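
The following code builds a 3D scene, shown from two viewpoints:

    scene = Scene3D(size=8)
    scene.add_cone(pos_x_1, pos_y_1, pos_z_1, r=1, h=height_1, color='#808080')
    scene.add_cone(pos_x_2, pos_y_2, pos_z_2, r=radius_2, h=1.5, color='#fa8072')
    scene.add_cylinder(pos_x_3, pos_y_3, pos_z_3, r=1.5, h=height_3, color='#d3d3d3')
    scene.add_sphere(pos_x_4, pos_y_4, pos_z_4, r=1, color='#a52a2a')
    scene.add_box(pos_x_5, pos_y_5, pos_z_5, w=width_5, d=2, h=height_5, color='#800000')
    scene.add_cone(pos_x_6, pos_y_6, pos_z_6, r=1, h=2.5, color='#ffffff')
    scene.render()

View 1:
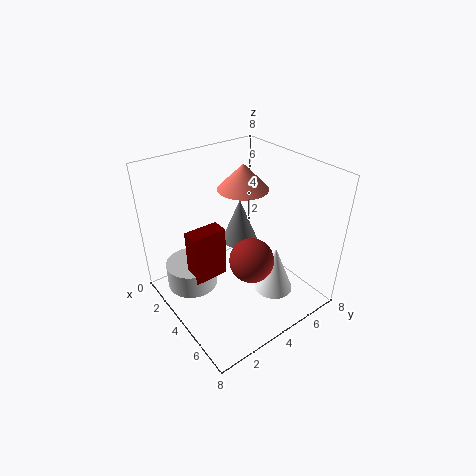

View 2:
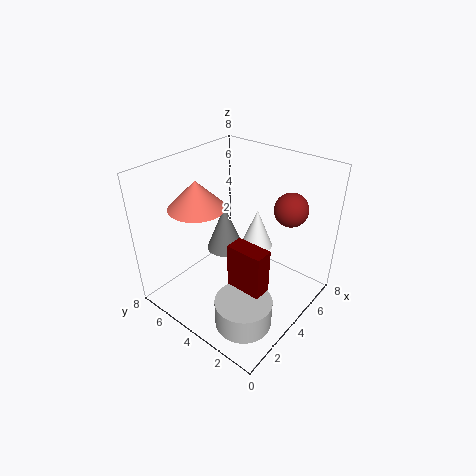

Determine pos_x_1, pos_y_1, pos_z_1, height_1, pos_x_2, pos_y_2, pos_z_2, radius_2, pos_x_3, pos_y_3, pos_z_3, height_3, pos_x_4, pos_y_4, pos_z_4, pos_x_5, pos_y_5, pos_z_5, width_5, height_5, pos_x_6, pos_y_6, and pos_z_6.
pos_x_1 = 3.5; pos_y_1 = 4.5; pos_z_1 = 3.5; height_1 = 2.5; pos_x_2 = 2.5; pos_y_2 = 5.5; pos_z_2 = 6; radius_2 = 1.5; pos_x_3 = 2; pos_y_3 = 2; pos_z_3 = 0.5; height_3 = 1.5; pos_x_4 = 7; pos_y_4 = 2.5; pos_z_4 = 5; pos_x_5 = 2.5; pos_y_5 = 1.5; pos_z_5 = 1.5; width_5 = 1; height_5 = 3; pos_x_6 = 6.5; pos_y_6 = 4.5; pos_z_6 = 2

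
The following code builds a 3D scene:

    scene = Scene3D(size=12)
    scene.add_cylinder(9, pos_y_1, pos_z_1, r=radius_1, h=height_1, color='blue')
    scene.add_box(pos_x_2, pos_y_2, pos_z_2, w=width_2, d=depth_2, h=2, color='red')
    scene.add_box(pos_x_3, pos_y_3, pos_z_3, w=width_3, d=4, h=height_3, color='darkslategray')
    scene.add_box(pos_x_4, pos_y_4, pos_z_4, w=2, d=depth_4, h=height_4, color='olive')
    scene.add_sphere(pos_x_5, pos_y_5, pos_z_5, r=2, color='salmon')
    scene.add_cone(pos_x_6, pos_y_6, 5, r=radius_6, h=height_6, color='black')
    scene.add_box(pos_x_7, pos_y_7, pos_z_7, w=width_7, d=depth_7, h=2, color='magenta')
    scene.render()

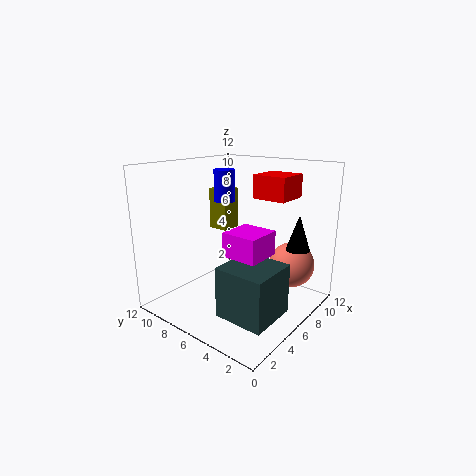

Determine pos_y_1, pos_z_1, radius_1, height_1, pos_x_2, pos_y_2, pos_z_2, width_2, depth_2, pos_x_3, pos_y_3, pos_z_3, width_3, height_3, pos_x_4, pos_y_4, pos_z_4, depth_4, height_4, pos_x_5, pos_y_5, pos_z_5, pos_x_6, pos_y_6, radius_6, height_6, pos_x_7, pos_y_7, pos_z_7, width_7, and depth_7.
pos_y_1 = 10; pos_z_1 = 8; radius_1 = 1; height_1 = 3; pos_x_2 = 8; pos_y_2 = 3; pos_z_2 = 9; width_2 = 3; depth_2 = 3; pos_x_3 = 2; pos_y_3 = 1; pos_z_3 = 1; width_3 = 4; height_3 = 4; pos_x_4 = 9; pos_y_4 = 10; pos_z_4 = 5; depth_4 = 2; height_4 = 4; pos_x_5 = 10; pos_y_5 = 3; pos_z_5 = 3; pos_x_6 = 9; pos_y_6 = 2; radius_6 = 1; height_6 = 3; pos_x_7 = 4; pos_y_7 = 3; pos_z_7 = 5; width_7 = 3; depth_7 = 3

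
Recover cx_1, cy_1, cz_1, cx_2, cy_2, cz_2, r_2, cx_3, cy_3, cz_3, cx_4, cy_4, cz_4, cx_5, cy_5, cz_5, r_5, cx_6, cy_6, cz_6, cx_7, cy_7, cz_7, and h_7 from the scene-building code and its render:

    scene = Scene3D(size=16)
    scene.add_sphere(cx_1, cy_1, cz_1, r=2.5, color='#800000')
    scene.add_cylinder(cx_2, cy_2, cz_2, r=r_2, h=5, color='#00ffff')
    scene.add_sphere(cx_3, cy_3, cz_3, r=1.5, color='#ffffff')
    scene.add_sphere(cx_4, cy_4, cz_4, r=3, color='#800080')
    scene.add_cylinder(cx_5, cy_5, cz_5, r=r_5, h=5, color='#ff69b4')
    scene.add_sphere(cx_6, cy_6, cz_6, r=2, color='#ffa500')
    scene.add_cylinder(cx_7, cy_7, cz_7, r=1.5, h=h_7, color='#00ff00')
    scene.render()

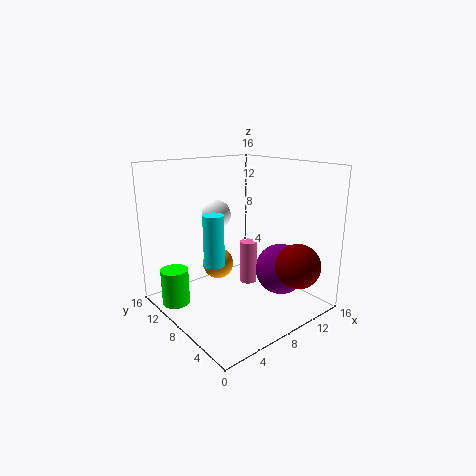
cx_1 = 12.5; cy_1 = 3; cz_1 = 5; cx_2 = 3; cy_2 = 5.5; cz_2 = 7; r_2 = 1; cx_3 = 5.5; cy_3 = 8.5; cz_3 = 11; cx_4 = 13; cy_4 = 6; cz_4 = 3.5; cx_5 = 10; cy_5 = 8.5; cz_5 = 2; r_5 = 1; cx_6 = 9.5; cy_6 = 14; cz_6 = 2.5; cx_7 = 1.5; cy_7 = 11; cz_7 = 1; h_7 = 4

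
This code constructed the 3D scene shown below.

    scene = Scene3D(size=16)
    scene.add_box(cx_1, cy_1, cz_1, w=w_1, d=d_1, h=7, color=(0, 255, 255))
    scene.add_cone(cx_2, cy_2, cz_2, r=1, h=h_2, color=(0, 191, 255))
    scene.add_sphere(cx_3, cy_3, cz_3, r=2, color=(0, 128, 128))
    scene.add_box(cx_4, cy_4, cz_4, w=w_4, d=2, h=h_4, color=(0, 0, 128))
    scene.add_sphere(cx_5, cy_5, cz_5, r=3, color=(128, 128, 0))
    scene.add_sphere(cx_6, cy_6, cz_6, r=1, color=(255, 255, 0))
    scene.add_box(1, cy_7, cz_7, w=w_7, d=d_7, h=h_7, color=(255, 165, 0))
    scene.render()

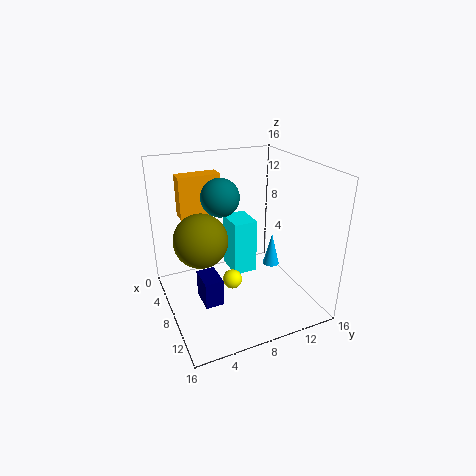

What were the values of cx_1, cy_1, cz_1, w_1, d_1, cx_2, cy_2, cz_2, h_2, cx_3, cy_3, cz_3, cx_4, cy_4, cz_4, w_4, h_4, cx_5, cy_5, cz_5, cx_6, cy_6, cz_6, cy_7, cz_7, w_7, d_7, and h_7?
cx_1 = 1, cy_1 = 9, cz_1 = 1, w_1 = 4, d_1 = 3, cx_2 = 7, cy_2 = 13, cz_2 = 3, h_2 = 4, cx_3 = 8, cy_3 = 6, cz_3 = 13, cx_4 = 8, cy_4 = 3, cz_4 = 2, w_4 = 3, h_4 = 3, cx_5 = 7, cy_5 = 4, cz_5 = 8, cx_6 = 11, cy_6 = 6, cz_6 = 5, cy_7 = 3, cz_7 = 9, w_7 = 2, d_7 = 5, h_7 = 5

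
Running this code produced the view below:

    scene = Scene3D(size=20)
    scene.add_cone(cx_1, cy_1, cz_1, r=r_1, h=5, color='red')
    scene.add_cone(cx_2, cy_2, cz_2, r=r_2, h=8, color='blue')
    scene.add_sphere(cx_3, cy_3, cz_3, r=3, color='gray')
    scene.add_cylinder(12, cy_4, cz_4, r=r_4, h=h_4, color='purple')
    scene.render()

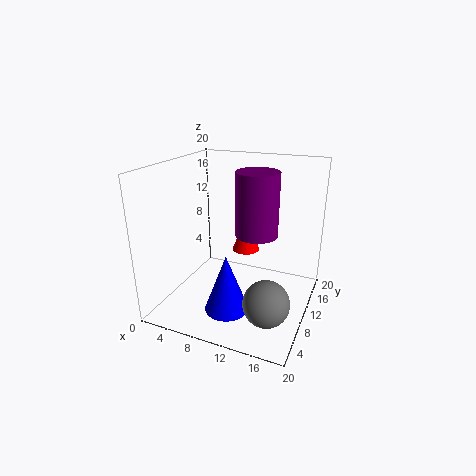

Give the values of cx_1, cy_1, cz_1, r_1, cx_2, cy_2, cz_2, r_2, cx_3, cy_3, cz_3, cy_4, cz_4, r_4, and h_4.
cx_1 = 10; cy_1 = 13; cz_1 = 7; r_1 = 2; cx_2 = 10; cy_2 = 6; cz_2 = 1; r_2 = 3; cx_3 = 16; cy_3 = 5; cz_3 = 4; cy_4 = 12; cz_4 = 10; r_4 = 3; h_4 = 9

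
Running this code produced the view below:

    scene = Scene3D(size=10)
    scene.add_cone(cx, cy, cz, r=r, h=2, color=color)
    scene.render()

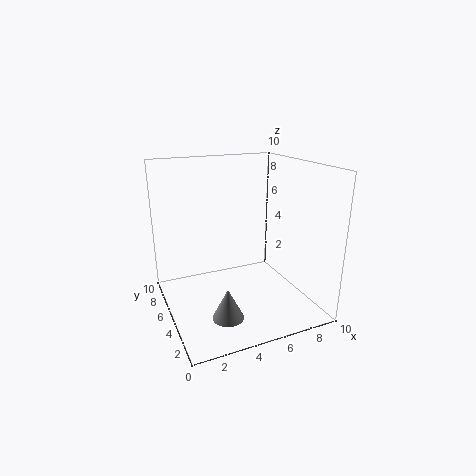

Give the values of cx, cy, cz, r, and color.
cx = 3
cy = 2
cz = 1
r = 1
color = 'gray'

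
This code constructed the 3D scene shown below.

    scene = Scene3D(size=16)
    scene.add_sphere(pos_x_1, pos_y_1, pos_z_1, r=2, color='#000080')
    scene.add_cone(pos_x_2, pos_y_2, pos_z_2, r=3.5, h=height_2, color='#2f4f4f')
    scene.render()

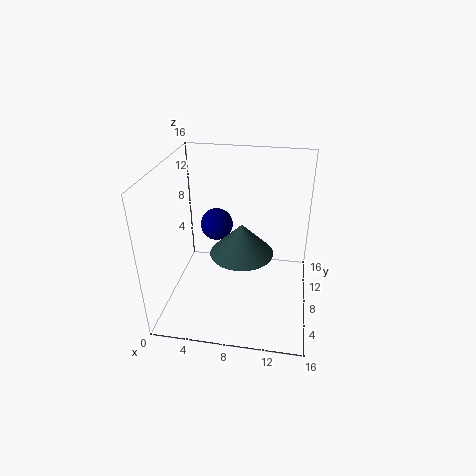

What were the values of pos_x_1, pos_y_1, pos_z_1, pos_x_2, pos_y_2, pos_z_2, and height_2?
pos_x_1 = 4.5
pos_y_1 = 12.5
pos_z_1 = 7
pos_x_2 = 8.5
pos_y_2 = 7.5
pos_z_2 = 6.5
height_2 = 3.5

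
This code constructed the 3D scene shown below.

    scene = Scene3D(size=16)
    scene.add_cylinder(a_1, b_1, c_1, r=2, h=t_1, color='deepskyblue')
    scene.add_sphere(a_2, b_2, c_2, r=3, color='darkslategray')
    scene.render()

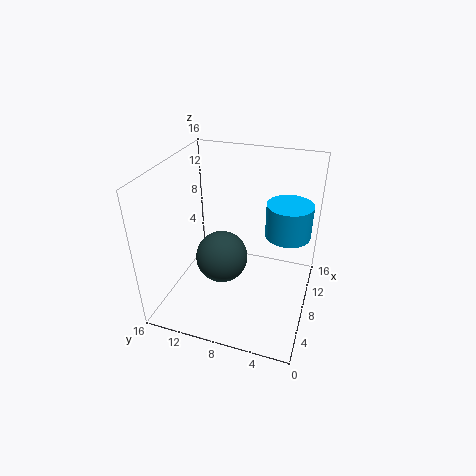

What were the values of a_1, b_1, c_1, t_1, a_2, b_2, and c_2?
a_1 = 4, b_1 = 2, c_1 = 12, t_1 = 3, a_2 = 8, b_2 = 10, c_2 = 5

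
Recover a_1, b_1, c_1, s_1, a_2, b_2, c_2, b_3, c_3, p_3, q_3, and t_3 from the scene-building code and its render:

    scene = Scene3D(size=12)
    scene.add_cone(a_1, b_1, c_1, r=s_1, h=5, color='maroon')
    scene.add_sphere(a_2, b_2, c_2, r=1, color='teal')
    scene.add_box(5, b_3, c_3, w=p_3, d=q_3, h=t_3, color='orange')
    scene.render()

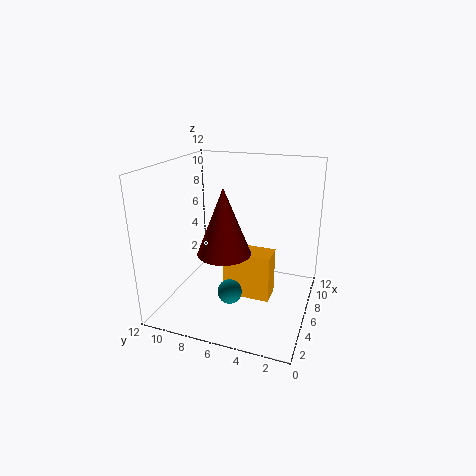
a_1 = 3
b_1 = 6
c_1 = 6
s_1 = 2
a_2 = 4
b_2 = 6
c_2 = 2
b_3 = 3
c_3 = 1
p_3 = 2
q_3 = 4
t_3 = 4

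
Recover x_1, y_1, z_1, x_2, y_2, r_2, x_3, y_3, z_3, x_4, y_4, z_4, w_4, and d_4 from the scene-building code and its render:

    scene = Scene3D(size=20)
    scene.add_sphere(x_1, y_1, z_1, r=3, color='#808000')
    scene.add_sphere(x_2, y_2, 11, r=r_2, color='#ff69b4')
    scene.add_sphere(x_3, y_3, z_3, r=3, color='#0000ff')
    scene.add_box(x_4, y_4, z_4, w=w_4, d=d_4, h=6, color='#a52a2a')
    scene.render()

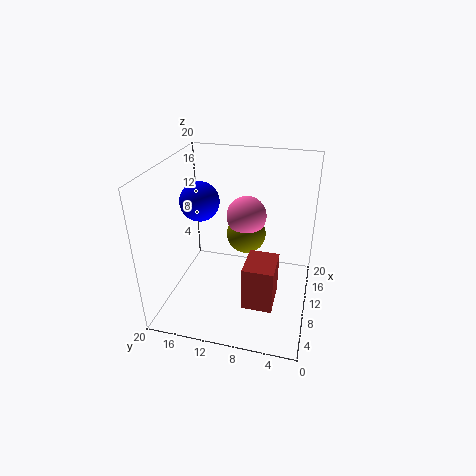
x_1 = 15
y_1 = 10
z_1 = 8
x_2 = 15
y_2 = 10
r_2 = 3
x_3 = 14
y_3 = 17
z_3 = 13
x_4 = 4
y_4 = 4
z_4 = 3
w_4 = 5
d_4 = 4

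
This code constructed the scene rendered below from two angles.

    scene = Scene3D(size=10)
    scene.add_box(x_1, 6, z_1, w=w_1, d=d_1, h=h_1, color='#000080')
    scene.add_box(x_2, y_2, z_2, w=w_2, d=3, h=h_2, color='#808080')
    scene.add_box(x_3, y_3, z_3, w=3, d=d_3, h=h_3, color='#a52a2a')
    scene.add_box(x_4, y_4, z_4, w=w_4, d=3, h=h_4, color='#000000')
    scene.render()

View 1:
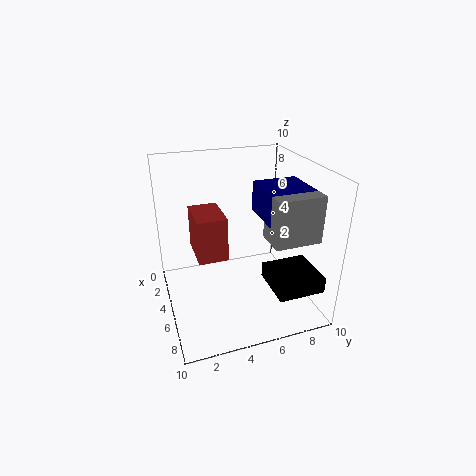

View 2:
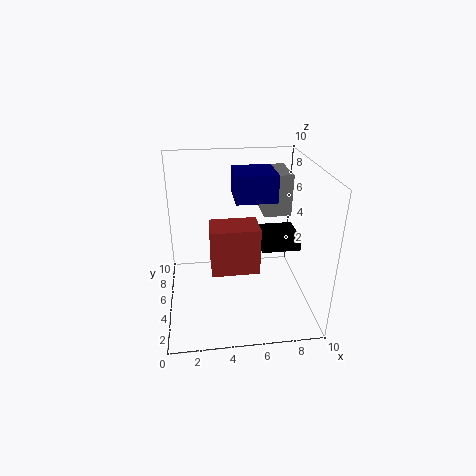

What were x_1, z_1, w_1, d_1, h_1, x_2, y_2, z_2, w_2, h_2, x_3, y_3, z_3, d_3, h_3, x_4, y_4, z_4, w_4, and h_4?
x_1 = 5; z_1 = 7; w_1 = 3; d_1 = 3; h_1 = 2; x_2 = 7; y_2 = 6; z_2 = 6; w_2 = 2; h_2 = 3; x_3 = 3; y_3 = 2; z_3 = 4; d_3 = 2; h_3 = 3; x_4 = 7; y_4 = 6; z_4 = 3; w_4 = 3; h_4 = 1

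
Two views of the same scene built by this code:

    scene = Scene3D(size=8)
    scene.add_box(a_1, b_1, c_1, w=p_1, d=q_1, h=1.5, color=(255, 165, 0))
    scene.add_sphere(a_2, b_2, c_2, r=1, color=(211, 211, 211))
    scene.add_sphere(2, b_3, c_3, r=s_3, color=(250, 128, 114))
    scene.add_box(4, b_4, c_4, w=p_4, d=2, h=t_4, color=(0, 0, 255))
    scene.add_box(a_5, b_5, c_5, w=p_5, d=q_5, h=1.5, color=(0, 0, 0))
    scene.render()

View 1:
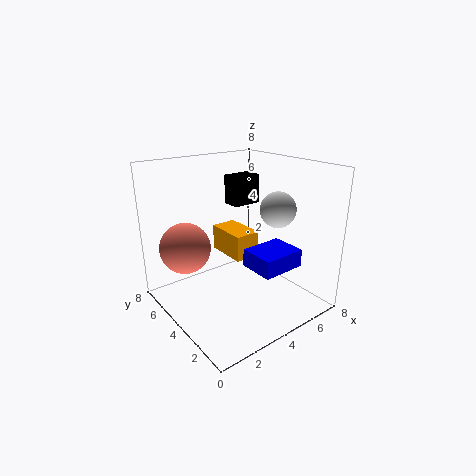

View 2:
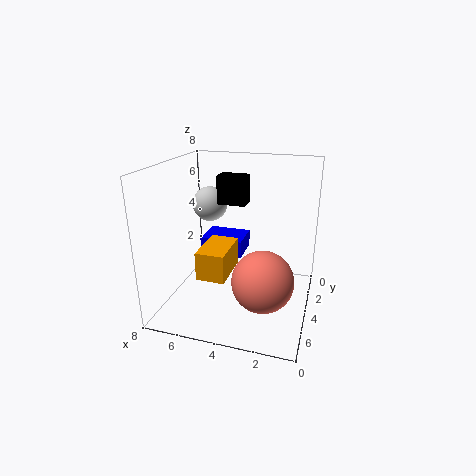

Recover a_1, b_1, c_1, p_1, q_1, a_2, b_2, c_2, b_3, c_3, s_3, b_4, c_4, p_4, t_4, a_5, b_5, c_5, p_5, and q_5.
a_1 = 4
b_1 = 4
c_1 = 2.5
p_1 = 1.5
q_1 = 2.5
a_2 = 6
b_2 = 3
c_2 = 5.5
b_3 = 6.5
c_3 = 3
s_3 = 1.5
b_4 = 1.5
c_4 = 2.5
p_4 = 2.5
t_4 = 1
a_5 = 3.5
b_5 = 3.5
c_5 = 6
p_5 = 1.5
q_5 = 1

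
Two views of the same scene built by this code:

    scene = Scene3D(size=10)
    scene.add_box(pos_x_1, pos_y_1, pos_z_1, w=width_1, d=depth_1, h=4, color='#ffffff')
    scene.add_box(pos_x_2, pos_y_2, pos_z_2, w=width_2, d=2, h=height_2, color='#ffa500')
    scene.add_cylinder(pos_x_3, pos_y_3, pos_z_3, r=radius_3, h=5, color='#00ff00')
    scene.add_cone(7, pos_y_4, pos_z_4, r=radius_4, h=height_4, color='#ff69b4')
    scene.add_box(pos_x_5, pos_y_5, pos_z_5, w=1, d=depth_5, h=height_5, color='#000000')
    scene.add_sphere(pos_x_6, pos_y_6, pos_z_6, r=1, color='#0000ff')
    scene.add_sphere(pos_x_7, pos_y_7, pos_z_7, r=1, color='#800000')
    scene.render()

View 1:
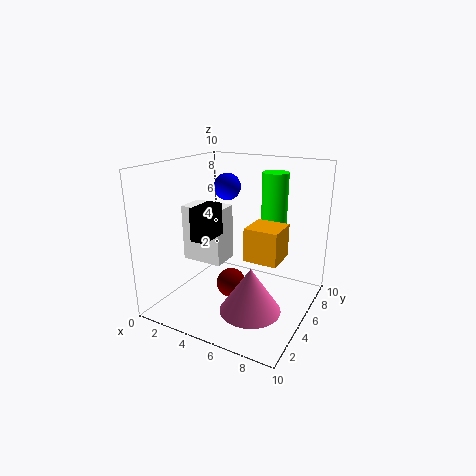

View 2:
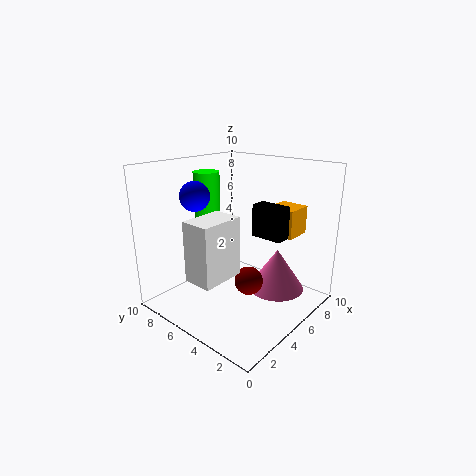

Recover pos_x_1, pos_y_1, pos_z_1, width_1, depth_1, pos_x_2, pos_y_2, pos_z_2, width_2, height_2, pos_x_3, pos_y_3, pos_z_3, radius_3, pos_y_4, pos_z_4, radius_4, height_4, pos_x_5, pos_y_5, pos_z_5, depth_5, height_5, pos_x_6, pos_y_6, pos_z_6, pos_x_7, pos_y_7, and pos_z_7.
pos_x_1 = 1; pos_y_1 = 4; pos_z_1 = 3; width_1 = 3; depth_1 = 2; pos_x_2 = 7; pos_y_2 = 2; pos_z_2 = 5; width_2 = 2; height_2 = 2; pos_x_3 = 6; pos_y_3 = 9; pos_z_3 = 4; radius_3 = 1; pos_y_4 = 3; pos_z_4 = 1; radius_4 = 2; height_4 = 3; pos_x_5 = 4; pos_y_5 = 1; pos_z_5 = 6; depth_5 = 2; height_5 = 2; pos_x_6 = 3; pos_y_6 = 7; pos_z_6 = 8; pos_x_7 = 5; pos_y_7 = 4; pos_z_7 = 2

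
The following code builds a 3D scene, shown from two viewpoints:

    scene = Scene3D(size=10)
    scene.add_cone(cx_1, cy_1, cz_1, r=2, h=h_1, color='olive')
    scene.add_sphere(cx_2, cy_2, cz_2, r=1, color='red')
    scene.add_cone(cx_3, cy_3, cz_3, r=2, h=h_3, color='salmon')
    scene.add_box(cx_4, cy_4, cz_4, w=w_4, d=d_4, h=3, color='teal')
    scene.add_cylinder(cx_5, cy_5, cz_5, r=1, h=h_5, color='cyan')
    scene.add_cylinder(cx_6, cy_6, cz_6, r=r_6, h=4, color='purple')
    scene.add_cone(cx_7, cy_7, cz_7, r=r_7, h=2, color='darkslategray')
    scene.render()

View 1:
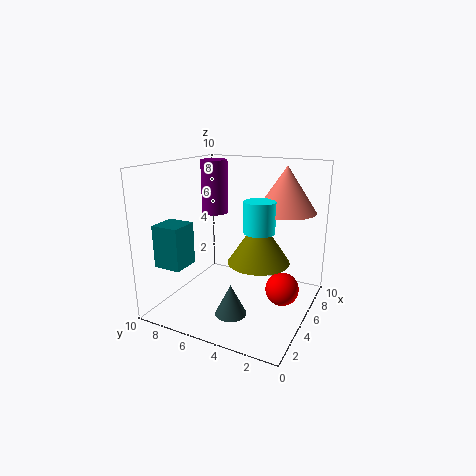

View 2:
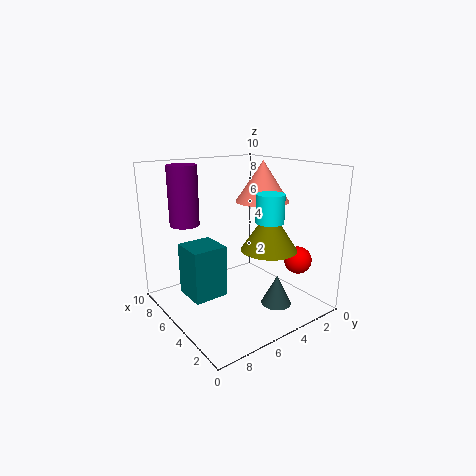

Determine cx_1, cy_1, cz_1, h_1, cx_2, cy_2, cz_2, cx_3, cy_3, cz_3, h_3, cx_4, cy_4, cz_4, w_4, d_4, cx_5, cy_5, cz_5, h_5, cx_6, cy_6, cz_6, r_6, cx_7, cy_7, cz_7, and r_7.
cx_1 = 4; cy_1 = 3; cz_1 = 4; h_1 = 3; cx_2 = 3; cy_2 = 1; cz_2 = 3; cx_3 = 6; cy_3 = 2; cz_3 = 7; h_3 = 3; cx_4 = 2; cy_4 = 8; cz_4 = 3; w_4 = 2; d_4 = 2; cx_5 = 4; cy_5 = 3; cz_5 = 6; h_5 = 2; cx_6 = 7; cy_6 = 8; cz_6 = 6; r_6 = 1; cx_7 = 2; cy_7 = 4; cz_7 = 1; r_7 = 1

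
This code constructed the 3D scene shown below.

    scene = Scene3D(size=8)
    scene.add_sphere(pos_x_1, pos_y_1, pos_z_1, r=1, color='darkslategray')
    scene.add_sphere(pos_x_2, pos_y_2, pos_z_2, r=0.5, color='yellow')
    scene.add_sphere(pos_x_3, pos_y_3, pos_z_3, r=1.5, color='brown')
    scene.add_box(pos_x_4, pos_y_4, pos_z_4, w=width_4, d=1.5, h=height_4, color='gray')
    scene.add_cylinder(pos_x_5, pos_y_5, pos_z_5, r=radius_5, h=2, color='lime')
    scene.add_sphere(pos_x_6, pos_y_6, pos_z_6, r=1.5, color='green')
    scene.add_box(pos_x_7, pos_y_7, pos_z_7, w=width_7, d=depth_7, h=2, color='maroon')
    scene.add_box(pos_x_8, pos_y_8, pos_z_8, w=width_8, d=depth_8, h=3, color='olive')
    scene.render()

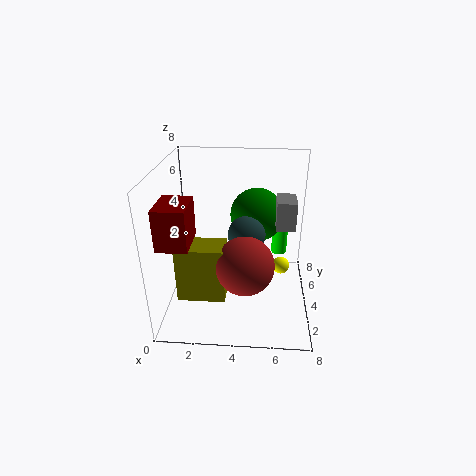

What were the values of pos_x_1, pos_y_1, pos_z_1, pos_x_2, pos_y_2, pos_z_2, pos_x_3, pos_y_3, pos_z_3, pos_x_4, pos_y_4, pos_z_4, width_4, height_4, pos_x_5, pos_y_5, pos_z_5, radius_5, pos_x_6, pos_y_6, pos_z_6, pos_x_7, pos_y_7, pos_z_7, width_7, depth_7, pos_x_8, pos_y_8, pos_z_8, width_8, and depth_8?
pos_x_1 = 4.5; pos_y_1 = 3.5; pos_z_1 = 4.5; pos_x_2 = 6.5; pos_y_2 = 4.5; pos_z_2 = 2; pos_x_3 = 4.5; pos_y_3 = 2; pos_z_3 = 3.5; pos_x_4 = 6; pos_y_4 = 3; pos_z_4 = 5; width_4 = 1; height_4 = 1.5; pos_x_5 = 6.5; pos_y_5 = 7; pos_z_5 = 1.5; radius_5 = 0.5; pos_x_6 = 5; pos_y_6 = 5; pos_z_6 = 5; pos_x_7 = 0.5; pos_y_7 = 0.5; pos_z_7 = 5; width_7 = 1.5; depth_7 = 2; pos_x_8 = 1; pos_y_8 = 1.5; pos_z_8 = 1.5; width_8 = 2.5; depth_8 = 1.5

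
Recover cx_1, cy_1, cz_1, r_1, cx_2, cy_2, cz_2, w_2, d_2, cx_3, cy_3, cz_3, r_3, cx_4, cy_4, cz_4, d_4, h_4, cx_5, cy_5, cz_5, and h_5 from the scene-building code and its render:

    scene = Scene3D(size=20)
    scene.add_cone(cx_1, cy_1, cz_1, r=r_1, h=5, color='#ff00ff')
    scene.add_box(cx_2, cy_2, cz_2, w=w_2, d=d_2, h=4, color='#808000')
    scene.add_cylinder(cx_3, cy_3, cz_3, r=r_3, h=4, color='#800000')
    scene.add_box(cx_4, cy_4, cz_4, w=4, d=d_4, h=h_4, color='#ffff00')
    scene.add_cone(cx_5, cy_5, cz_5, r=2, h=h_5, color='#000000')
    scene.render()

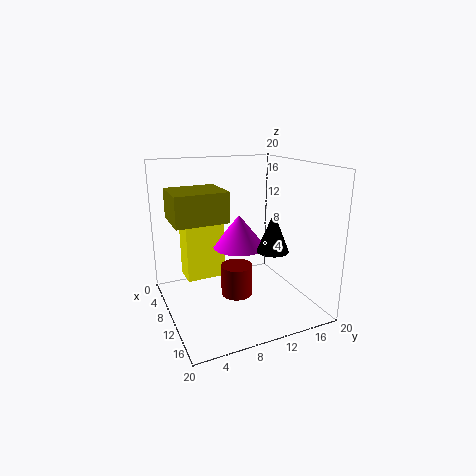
cx_1 = 6; cy_1 = 12; cz_1 = 7; r_1 = 4; cx_2 = 6; cy_2 = 1; cz_2 = 13; w_2 = 6; d_2 = 7; cx_3 = 14; cy_3 = 8; cz_3 = 4; r_3 = 2; cx_4 = 1; cy_4 = 4; cz_4 = 2; d_4 = 6; h_4 = 9; cx_5 = 16; cy_5 = 12; cz_5 = 10; h_5 = 5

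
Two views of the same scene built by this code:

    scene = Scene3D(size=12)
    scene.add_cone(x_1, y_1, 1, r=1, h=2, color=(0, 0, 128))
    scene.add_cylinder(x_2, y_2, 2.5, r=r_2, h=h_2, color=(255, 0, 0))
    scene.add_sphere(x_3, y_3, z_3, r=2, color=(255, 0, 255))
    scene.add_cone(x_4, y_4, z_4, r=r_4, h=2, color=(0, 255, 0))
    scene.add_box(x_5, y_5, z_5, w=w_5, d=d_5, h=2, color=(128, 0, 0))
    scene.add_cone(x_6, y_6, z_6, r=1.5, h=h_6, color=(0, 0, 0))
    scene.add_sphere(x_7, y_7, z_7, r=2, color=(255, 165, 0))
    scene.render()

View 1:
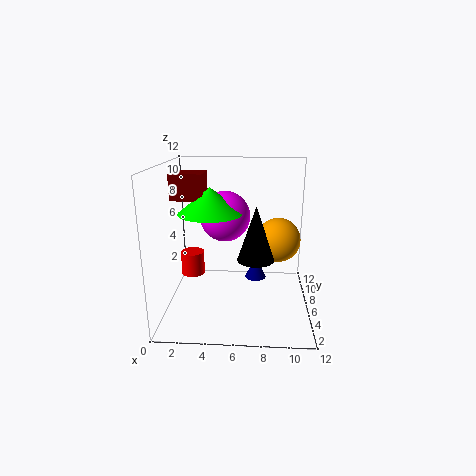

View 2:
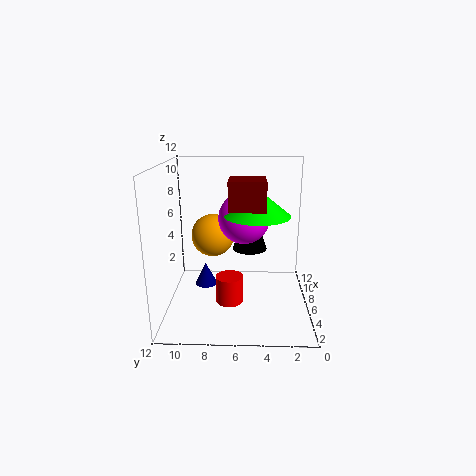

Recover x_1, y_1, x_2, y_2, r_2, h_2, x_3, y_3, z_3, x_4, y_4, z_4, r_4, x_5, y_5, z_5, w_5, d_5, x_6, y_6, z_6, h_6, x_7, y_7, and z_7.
x_1 = 7.5
y_1 = 9
x_2 = 2
y_2 = 6.5
r_2 = 1
h_2 = 2
x_3 = 5
y_3 = 5.5
z_3 = 8
x_4 = 4
y_4 = 4.5
z_4 = 8.5
r_4 = 2.5
x_5 = 1
y_5 = 4
z_5 = 9.5
w_5 = 2.5
d_5 = 2.5
x_6 = 7.5
y_6 = 5
z_6 = 4.5
h_6 = 4.5
x_7 = 9.5
y_7 = 8.5
z_7 = 5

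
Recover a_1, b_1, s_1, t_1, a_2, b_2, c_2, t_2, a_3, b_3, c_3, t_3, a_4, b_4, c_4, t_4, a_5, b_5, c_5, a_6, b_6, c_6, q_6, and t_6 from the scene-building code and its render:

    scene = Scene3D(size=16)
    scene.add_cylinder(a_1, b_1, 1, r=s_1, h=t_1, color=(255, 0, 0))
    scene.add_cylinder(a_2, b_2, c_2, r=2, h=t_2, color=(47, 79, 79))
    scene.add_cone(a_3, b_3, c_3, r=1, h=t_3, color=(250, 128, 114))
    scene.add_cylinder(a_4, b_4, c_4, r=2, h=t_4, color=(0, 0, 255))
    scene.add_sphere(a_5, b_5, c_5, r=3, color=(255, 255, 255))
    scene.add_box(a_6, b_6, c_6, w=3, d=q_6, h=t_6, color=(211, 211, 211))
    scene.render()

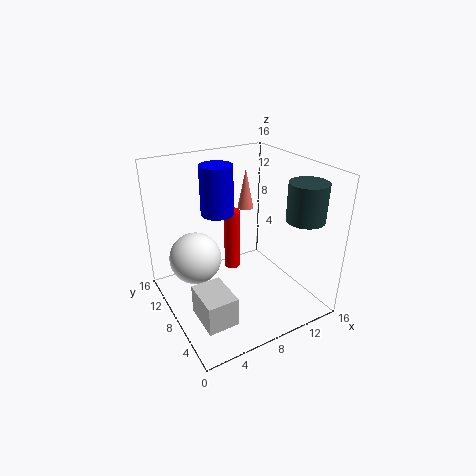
a_1 = 10, b_1 = 13, s_1 = 1, t_1 = 8, a_2 = 13, b_2 = 3, c_2 = 11, t_2 = 4, a_3 = 12, b_3 = 13, c_3 = 9, t_3 = 5, a_4 = 8, b_4 = 13, c_4 = 9, t_4 = 6, a_5 = 4, b_5 = 11, c_5 = 5, a_6 = 1, b_6 = 1, c_6 = 3, q_6 = 4, t_6 = 3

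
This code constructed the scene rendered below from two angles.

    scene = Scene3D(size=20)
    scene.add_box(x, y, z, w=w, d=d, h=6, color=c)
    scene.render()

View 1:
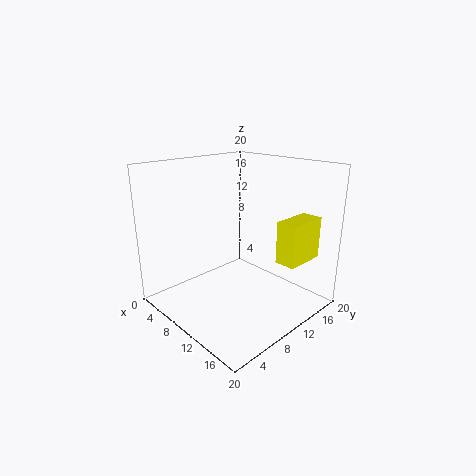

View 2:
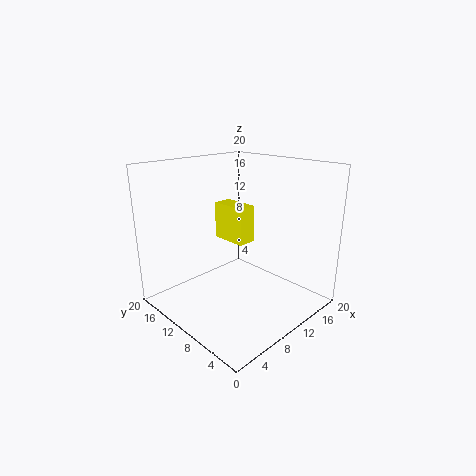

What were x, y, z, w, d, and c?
x = 14, y = 13.5, z = 6.5, w = 3, d = 6, c = 'yellow'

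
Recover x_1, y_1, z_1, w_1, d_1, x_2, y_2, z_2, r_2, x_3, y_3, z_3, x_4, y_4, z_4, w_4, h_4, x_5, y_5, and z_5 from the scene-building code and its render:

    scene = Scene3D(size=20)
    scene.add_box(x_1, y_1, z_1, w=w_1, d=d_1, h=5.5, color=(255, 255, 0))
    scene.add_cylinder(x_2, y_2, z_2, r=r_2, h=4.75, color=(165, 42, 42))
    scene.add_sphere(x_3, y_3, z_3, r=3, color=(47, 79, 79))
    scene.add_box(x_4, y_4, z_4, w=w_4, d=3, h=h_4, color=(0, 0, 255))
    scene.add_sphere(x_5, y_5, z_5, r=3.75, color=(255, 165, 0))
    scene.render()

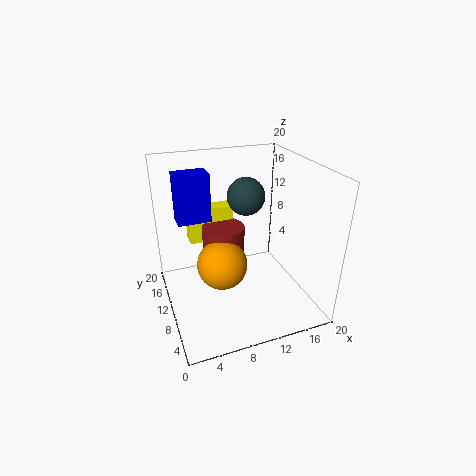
x_1 = 4.75, y_1 = 17, z_1 = 6.25, w_1 = 7, d_1 = 2.5, x_2 = 9.5, y_2 = 15, z_2 = 4.75, r_2 = 3.25, x_3 = 14, y_3 = 17, z_3 = 13, x_4 = 2.5, y_4 = 13.25, z_4 = 11.5, w_4 = 4.75, h_4 = 7, x_5 = 8.25, y_5 = 12, z_5 = 4.75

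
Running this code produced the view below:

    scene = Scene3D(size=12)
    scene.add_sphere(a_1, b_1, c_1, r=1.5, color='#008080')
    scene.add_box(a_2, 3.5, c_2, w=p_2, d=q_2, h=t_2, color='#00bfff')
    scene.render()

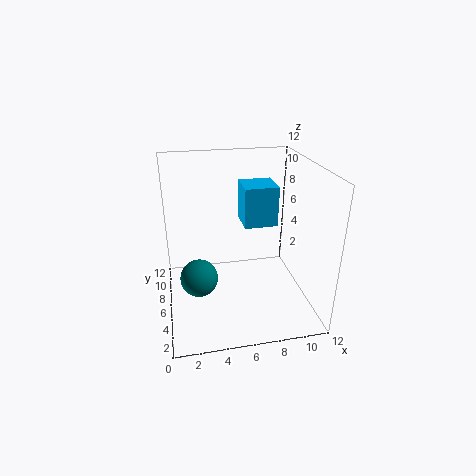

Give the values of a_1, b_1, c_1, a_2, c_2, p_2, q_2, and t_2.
a_1 = 2.5; b_1 = 4.5; c_1 = 3.5; a_2 = 6; c_2 = 8; p_2 = 2.5; q_2 = 2.5; t_2 = 3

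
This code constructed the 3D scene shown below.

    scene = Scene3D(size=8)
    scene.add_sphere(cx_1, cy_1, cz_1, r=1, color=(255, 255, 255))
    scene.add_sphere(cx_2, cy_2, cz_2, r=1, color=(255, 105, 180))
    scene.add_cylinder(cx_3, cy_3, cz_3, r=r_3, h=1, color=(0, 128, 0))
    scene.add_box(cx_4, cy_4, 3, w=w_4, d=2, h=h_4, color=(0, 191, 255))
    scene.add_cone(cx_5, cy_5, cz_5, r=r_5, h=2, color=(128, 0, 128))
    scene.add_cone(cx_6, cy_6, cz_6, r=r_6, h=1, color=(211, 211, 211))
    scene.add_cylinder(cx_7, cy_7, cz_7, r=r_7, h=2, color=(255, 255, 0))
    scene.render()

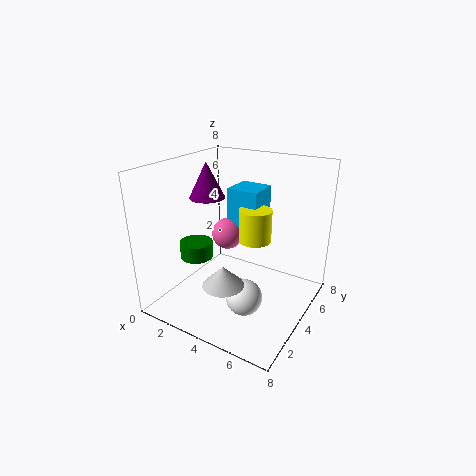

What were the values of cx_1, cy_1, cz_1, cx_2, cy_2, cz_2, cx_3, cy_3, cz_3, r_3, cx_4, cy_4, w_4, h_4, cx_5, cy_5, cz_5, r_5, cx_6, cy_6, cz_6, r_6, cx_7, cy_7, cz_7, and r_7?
cx_1 = 5, cy_1 = 3, cz_1 = 1, cx_2 = 2, cy_2 = 6, cz_2 = 3, cx_3 = 1, cy_3 = 4, cz_3 = 2, r_3 = 1, cx_4 = 2, cy_4 = 6, w_4 = 2, h_4 = 3, cx_5 = 2, cy_5 = 4, cz_5 = 6, r_5 = 1, cx_6 = 5, cy_6 = 1, cz_6 = 3, r_6 = 1, cx_7 = 4, cy_7 = 6, cz_7 = 3, r_7 = 1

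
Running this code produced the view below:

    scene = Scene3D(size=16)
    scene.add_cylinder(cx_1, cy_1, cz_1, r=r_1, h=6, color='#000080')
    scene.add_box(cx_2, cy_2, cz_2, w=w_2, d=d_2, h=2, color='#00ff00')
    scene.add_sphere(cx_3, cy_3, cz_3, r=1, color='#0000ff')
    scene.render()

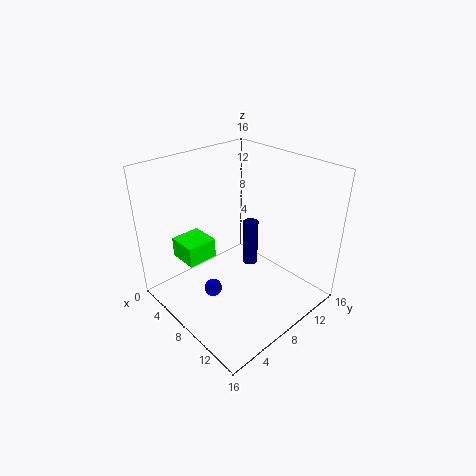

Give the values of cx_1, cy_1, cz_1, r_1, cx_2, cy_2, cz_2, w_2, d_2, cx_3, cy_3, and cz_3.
cx_1 = 5; cy_1 = 13; cz_1 = 1; r_1 = 1; cx_2 = 6; cy_2 = 1; cz_2 = 8; w_2 = 3; d_2 = 3; cx_3 = 7; cy_3 = 5; cz_3 = 2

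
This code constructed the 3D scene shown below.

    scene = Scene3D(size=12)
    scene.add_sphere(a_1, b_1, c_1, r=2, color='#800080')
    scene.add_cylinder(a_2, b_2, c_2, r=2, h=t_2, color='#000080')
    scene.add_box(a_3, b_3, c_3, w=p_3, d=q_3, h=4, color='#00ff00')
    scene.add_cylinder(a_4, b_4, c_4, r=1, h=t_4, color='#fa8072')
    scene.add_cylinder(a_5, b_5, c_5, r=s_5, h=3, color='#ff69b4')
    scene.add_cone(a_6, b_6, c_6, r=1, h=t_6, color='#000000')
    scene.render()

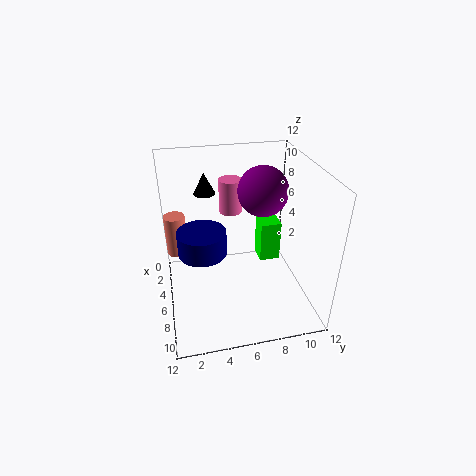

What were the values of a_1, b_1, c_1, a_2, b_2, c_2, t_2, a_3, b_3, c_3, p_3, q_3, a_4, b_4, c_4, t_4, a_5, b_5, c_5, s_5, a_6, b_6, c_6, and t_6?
a_1 = 6
b_1 = 8
c_1 = 10
a_2 = 6
b_2 = 3
c_2 = 5
t_2 = 2
a_3 = 1
b_3 = 9
c_3 = 1
p_3 = 2
q_3 = 2
a_4 = 1
b_4 = 1
c_4 = 2
t_4 = 4
a_5 = 3
b_5 = 6
c_5 = 7
s_5 = 1
a_6 = 1
b_6 = 4
c_6 = 8
t_6 = 2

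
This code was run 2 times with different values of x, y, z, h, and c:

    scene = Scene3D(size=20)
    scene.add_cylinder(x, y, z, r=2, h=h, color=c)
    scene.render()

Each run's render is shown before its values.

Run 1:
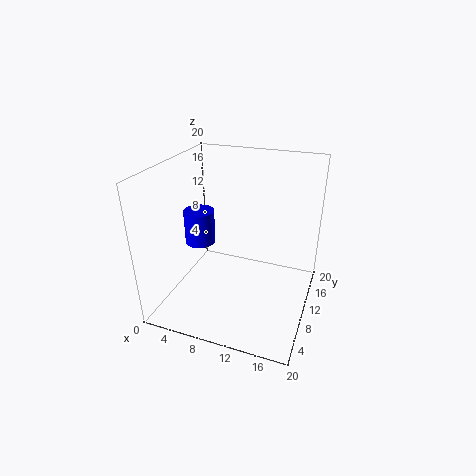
x = 5.5
y = 7.5
z = 10
h = 4.5
c = 'blue'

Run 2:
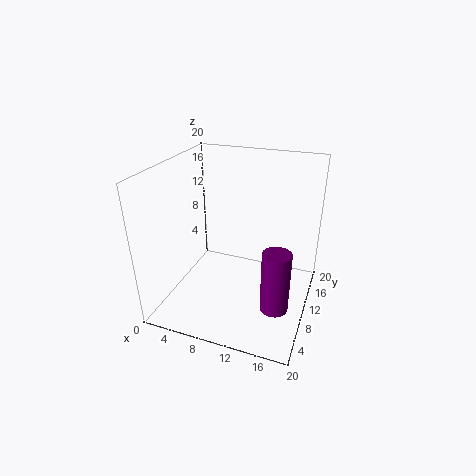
x = 16
y = 8.5
z = 0.5
h = 9
c = 'purple'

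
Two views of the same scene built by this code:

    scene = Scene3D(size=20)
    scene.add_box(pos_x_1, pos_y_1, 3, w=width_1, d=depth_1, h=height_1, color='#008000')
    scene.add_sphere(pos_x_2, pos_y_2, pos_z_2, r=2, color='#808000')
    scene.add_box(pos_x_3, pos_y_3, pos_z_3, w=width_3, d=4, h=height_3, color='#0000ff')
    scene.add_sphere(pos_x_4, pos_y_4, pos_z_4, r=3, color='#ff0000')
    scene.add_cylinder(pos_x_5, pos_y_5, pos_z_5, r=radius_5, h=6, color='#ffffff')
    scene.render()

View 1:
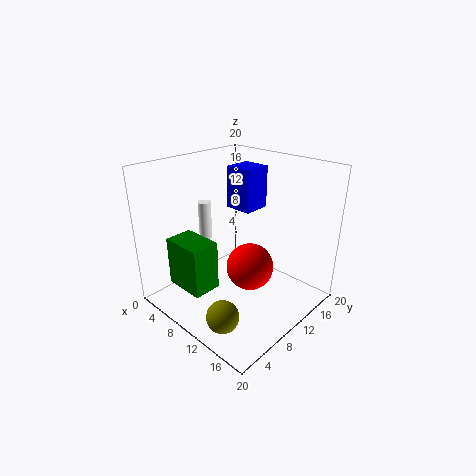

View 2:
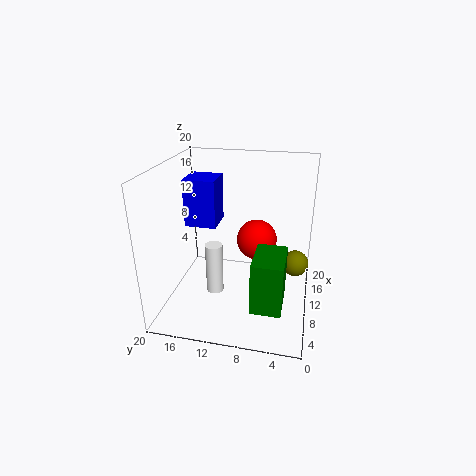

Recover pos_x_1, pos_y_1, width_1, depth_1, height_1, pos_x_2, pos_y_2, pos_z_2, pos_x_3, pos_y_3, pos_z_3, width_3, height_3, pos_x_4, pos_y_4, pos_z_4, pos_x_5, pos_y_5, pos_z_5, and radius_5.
pos_x_1 = 3, pos_y_1 = 3, width_1 = 6, depth_1 = 4, height_1 = 7, pos_x_2 = 15, pos_y_2 = 2, pos_z_2 = 4, pos_x_3 = 6, pos_y_3 = 12, pos_z_3 = 13, width_3 = 4, height_3 = 6, pos_x_4 = 14, pos_y_4 = 8, pos_z_4 = 8, pos_x_5 = 2, pos_y_5 = 11, pos_z_5 = 7, radius_5 = 1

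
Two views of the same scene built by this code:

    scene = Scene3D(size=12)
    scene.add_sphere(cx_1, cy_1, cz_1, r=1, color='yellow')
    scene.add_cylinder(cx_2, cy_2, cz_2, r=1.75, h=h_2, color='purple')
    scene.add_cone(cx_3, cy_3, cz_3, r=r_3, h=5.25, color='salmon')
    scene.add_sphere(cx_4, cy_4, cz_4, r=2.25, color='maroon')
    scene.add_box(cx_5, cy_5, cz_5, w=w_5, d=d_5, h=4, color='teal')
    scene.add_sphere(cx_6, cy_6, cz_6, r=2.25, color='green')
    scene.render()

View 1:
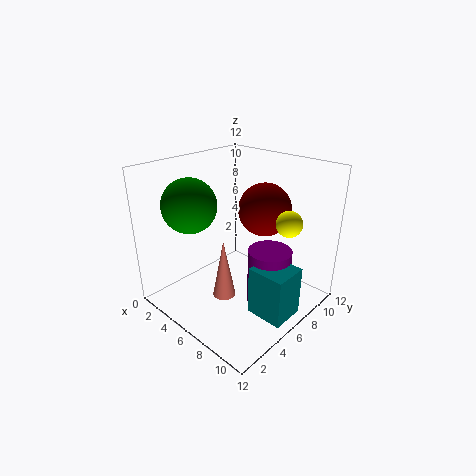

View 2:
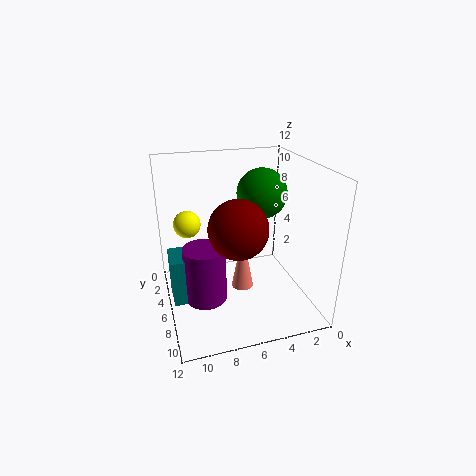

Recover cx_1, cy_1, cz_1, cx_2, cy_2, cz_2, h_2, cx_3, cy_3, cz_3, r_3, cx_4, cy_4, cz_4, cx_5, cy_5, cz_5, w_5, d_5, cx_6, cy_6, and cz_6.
cx_1 = 10.25
cy_1 = 7
cz_1 = 8.25
cx_2 = 9
cy_2 = 6.5
cz_2 = 1
h_2 = 4.75
cx_3 = 5.25
cy_3 = 5
cz_3 = 0.5
r_3 = 1
cx_4 = 6.75
cy_4 = 8.5
cz_4 = 8
cx_5 = 8.75
cy_5 = 4.25
cz_5 = 1
w_5 = 3
d_5 = 2.75
cx_6 = 3
cy_6 = 3.5
cz_6 = 8.75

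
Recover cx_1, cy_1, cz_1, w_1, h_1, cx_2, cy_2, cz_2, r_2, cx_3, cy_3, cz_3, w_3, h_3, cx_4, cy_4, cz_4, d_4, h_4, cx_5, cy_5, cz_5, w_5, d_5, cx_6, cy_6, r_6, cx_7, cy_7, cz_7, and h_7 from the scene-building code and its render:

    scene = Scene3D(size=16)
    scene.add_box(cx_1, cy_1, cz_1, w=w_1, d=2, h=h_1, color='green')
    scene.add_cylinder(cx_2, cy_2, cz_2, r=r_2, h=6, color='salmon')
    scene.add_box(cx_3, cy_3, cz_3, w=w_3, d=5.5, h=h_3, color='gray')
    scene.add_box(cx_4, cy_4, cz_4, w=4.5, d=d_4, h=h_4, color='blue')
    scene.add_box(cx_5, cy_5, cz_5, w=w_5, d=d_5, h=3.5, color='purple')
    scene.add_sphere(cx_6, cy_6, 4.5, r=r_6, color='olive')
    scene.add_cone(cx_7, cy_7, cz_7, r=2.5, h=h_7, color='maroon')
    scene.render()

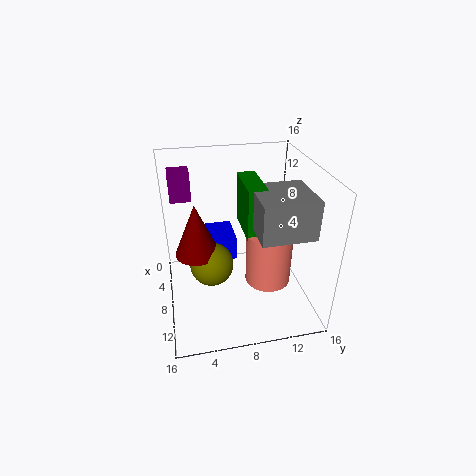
cx_1 = 5; cy_1 = 8.5; cz_1 = 9; w_1 = 5.5; h_1 = 5.5; cx_2 = 10; cy_2 = 11; cz_2 = 3.5; r_2 = 2.5; cx_3 = 8.5; cy_3 = 9; cz_3 = 10.5; w_3 = 5.5; h_3 = 4; cx_4 = 0.5; cy_4 = 3.5; cz_4 = 3; d_4 = 5; h_4 = 3; cx_5 = 0.5; cy_5 = 1; cz_5 = 10.5; w_5 = 2.5; d_5 = 2.5; cx_6 = 7.5; cy_6 = 5; r_6 = 2.5; cx_7 = 7; cy_7 = 3.5; cz_7 = 6; h_7 = 6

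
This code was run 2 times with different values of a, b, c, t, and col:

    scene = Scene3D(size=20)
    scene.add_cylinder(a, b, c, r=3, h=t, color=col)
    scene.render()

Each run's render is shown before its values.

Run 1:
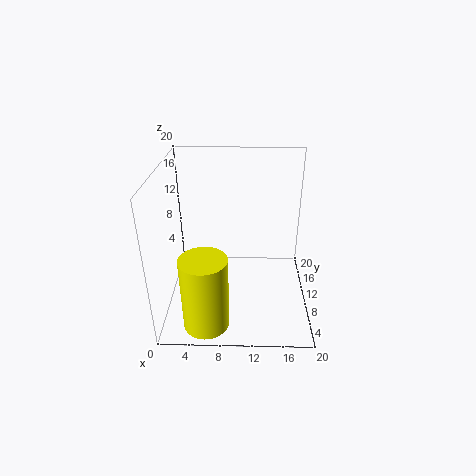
a = 6; b = 3; c = 1; t = 10; col = 'yellow'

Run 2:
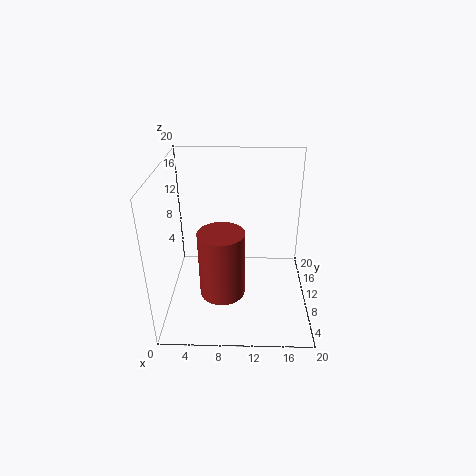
a = 8; b = 6; c = 4; t = 9; col = 'brown'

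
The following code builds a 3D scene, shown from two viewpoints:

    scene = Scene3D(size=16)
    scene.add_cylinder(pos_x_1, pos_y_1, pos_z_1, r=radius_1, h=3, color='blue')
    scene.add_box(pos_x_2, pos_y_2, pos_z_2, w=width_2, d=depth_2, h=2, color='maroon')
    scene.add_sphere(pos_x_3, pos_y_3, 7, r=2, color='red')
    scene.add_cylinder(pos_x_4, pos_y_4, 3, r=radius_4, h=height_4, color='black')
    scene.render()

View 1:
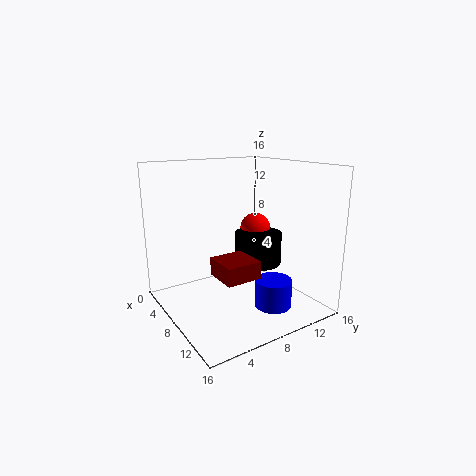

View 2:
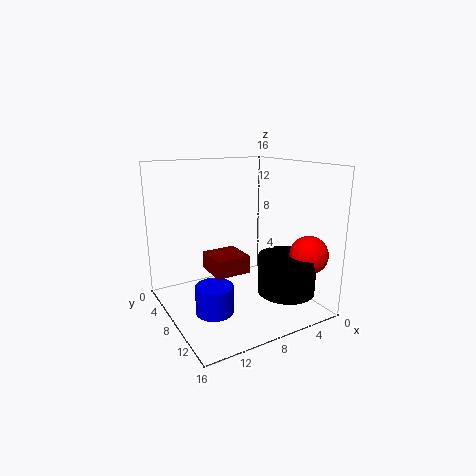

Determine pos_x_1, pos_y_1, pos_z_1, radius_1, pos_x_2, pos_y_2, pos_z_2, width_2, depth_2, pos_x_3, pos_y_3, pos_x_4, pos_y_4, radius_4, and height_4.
pos_x_1 = 12
pos_y_1 = 10
pos_z_1 = 1
radius_1 = 2
pos_x_2 = 7
pos_y_2 = 5
pos_z_2 = 4
width_2 = 4
depth_2 = 4
pos_x_3 = 3
pos_y_3 = 14
pos_x_4 = 5
pos_y_4 = 13
radius_4 = 3
height_4 = 4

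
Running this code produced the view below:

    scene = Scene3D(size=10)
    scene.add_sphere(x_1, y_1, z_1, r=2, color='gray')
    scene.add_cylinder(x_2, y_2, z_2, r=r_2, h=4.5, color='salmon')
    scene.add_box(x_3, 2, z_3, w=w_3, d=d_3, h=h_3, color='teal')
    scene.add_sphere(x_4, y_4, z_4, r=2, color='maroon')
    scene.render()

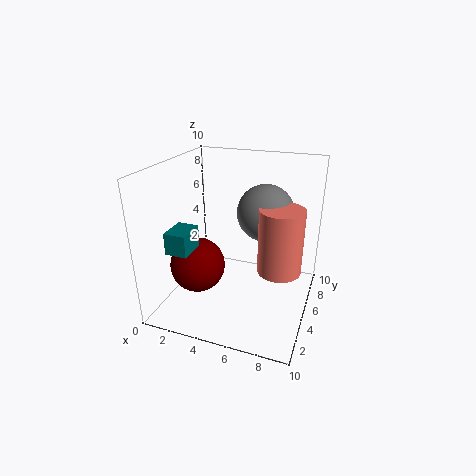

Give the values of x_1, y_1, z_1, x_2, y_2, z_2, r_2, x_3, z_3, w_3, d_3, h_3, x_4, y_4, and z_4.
x_1 = 6.5
y_1 = 6.5
z_1 = 6.5
x_2 = 8
y_2 = 5
z_2 = 3
r_2 = 1.5
x_3 = 1
z_3 = 4.5
w_3 = 1.5
d_3 = 2
h_3 = 1.5
x_4 = 2
y_4 = 4.5
z_4 = 2.5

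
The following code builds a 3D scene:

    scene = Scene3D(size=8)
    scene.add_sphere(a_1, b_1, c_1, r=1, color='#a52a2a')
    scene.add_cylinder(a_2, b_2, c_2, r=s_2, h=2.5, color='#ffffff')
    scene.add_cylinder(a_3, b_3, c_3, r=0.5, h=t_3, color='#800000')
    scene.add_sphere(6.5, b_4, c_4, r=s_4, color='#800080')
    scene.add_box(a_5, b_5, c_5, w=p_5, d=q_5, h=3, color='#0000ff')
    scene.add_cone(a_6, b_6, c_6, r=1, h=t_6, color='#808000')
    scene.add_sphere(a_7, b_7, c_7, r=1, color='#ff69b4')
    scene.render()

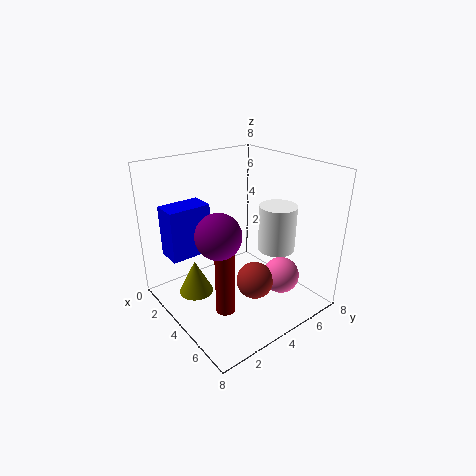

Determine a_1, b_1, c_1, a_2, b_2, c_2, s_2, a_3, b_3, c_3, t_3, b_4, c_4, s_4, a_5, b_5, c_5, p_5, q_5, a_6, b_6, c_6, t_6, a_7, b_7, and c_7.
a_1 = 5.5, b_1 = 4, c_1 = 2, a_2 = 5.5, b_2 = 5.5, c_2 = 3.5, s_2 = 1, a_3 = 5.5, b_3 = 2, c_3 = 1, t_3 = 3.5, b_4 = 1, c_4 = 6, s_4 = 1, a_5 = 0.5, b_5 = 1, c_5 = 2.5, p_5 = 1.5, q_5 = 2.5, a_6 = 2.5, b_6 = 2, c_6 = 0.5, t_6 = 2, a_7 = 6, b_7 = 5.5, c_7 = 2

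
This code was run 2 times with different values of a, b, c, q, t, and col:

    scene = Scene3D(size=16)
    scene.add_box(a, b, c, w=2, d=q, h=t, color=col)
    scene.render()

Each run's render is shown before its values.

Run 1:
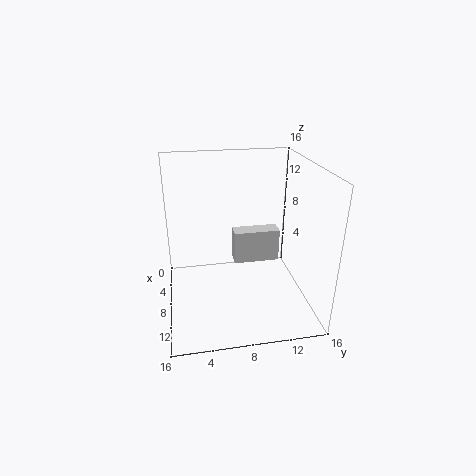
a = 4
b = 8
c = 3.5
q = 5.5
t = 4
col = 'lightgray'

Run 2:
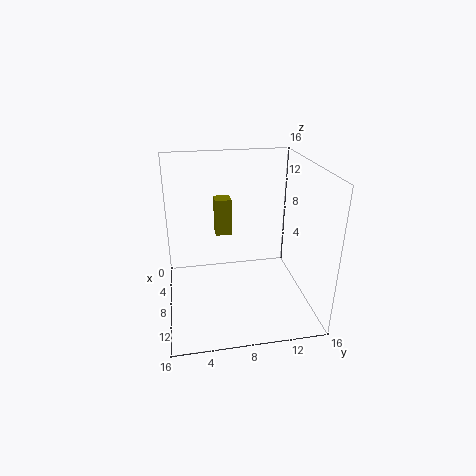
a = 2
b = 6
c = 6.5
q = 2
t = 4.5
col = 'olive'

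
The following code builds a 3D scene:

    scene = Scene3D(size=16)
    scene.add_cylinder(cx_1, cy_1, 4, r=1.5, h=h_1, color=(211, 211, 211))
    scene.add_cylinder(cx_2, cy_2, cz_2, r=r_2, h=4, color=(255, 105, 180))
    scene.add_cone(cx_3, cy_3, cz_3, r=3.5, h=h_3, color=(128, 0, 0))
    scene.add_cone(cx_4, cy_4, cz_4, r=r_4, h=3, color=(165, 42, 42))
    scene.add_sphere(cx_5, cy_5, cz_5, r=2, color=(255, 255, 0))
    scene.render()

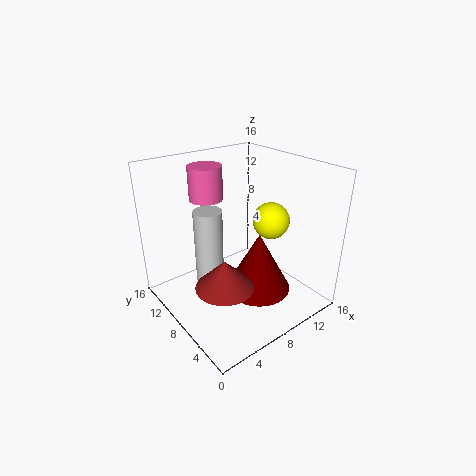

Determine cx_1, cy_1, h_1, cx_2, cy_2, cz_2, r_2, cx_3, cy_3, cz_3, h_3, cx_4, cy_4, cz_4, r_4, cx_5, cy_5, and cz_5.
cx_1 = 4.5; cy_1 = 8.5; h_1 = 8; cx_2 = 7.5; cy_2 = 13.5; cz_2 = 11; r_2 = 2; cx_3 = 8.5; cy_3 = 5; cz_3 = 3; h_3 = 6.5; cx_4 = 4; cy_4 = 5; cz_4 = 5; r_4 = 3; cx_5 = 11; cy_5 = 6; cz_5 = 10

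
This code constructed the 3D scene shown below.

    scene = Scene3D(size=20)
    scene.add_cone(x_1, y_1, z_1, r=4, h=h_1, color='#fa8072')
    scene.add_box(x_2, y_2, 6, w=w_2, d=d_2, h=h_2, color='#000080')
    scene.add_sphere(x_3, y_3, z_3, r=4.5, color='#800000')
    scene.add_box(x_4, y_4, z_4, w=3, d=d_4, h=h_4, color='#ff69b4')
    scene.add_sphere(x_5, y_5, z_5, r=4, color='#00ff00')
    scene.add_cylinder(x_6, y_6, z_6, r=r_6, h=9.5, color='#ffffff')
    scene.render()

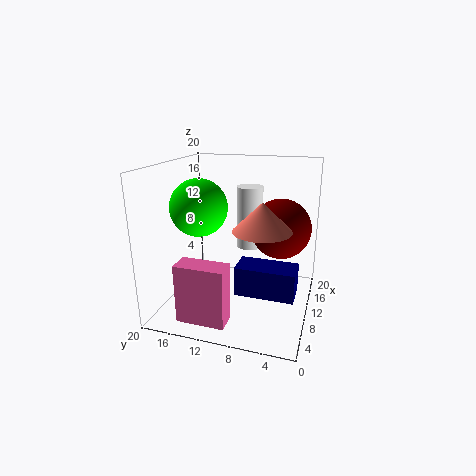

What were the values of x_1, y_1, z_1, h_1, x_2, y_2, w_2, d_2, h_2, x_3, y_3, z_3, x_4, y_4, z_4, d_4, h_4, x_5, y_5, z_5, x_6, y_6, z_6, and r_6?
x_1 = 9.5, y_1 = 6.5, z_1 = 11.5, h_1 = 4, x_2 = 2, y_2 = 1, w_2 = 3.5, d_2 = 7, h_2 = 3.5, x_3 = 15.5, y_3 = 5, z_3 = 10, x_4 = 2, y_4 = 9.5, z_4 = 0.5, d_4 = 6.5, h_4 = 8, x_5 = 9.5, y_5 = 15.5, z_5 = 14, x_6 = 16, y_6 = 10, z_6 = 6.5, r_6 = 2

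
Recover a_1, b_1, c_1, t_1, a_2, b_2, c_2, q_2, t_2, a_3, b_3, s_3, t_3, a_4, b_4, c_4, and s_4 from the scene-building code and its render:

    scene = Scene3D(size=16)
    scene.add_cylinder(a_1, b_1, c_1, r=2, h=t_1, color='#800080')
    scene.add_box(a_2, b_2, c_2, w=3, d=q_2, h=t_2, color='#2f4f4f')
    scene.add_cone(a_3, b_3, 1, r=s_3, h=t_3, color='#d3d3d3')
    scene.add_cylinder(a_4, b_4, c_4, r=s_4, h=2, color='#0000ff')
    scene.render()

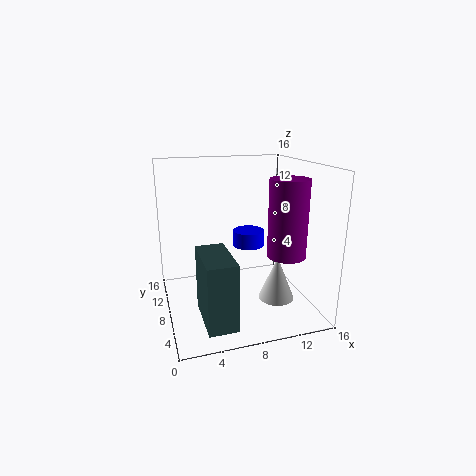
a_1 = 12
b_1 = 4
c_1 = 7
t_1 = 8
a_2 = 3
b_2 = 1
c_2 = 1
q_2 = 6
t_2 = 7
a_3 = 12
b_3 = 6
s_3 = 2
t_3 = 5
a_4 = 11
b_4 = 13
c_4 = 5
s_4 = 2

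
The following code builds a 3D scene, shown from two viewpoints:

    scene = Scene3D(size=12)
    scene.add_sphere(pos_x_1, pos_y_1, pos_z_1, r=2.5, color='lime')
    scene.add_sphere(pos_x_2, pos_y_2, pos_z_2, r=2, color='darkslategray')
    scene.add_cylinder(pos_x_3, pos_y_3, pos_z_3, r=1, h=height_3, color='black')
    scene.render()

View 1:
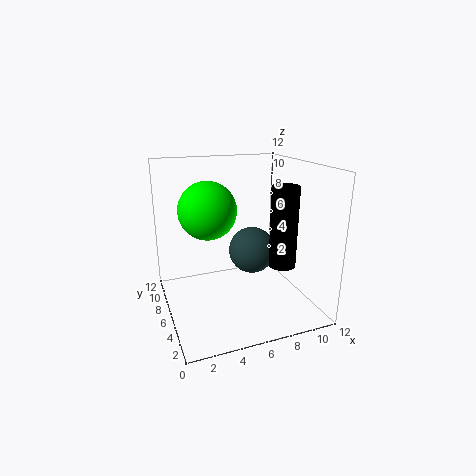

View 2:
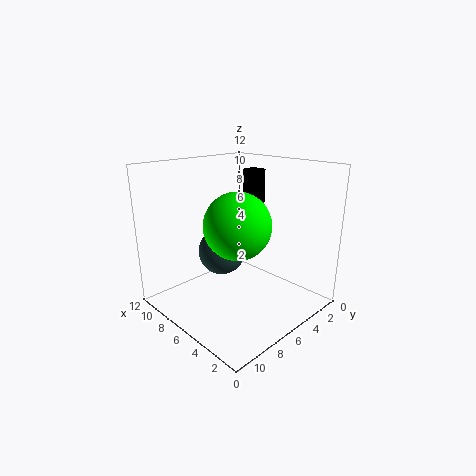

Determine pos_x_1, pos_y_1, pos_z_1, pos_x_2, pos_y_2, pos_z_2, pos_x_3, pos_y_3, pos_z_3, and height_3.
pos_x_1 = 4
pos_y_1 = 8
pos_z_1 = 8
pos_x_2 = 7.5
pos_y_2 = 6.5
pos_z_2 = 4.5
pos_x_3 = 8
pos_y_3 = 2
pos_z_3 = 5
height_3 = 6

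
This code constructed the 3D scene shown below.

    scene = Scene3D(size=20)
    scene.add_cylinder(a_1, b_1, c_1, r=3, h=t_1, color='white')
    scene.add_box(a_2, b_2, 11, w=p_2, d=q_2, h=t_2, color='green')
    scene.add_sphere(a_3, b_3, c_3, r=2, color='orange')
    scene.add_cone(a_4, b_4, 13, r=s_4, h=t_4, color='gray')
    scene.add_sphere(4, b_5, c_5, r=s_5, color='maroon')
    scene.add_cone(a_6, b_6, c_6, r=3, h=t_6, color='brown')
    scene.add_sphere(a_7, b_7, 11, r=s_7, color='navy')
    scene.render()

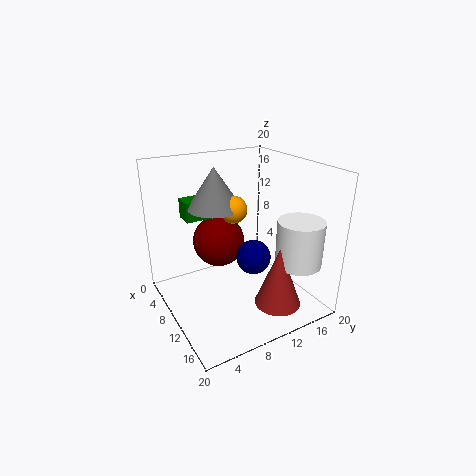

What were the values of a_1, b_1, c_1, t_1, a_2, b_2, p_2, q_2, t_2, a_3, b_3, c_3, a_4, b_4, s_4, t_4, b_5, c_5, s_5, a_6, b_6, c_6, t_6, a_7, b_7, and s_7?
a_1 = 17; b_1 = 15; c_1 = 8; t_1 = 6; a_2 = 1; b_2 = 5; p_2 = 3; q_2 = 4; t_2 = 3; a_3 = 7; b_3 = 11; c_3 = 13; a_4 = 5; b_4 = 9; s_4 = 4; t_4 = 6; b_5 = 10; c_5 = 7; s_5 = 4; a_6 = 17; b_6 = 12; c_6 = 3; t_6 = 8; a_7 = 17; b_7 = 8; s_7 = 2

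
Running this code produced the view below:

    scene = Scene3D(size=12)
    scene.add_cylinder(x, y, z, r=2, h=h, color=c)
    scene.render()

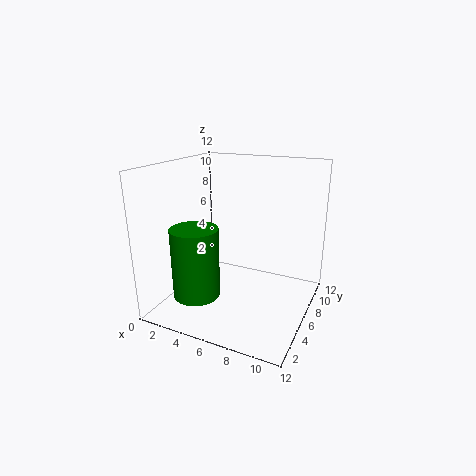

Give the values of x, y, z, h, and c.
x = 3, y = 4, z = 1, h = 6, c = 'green'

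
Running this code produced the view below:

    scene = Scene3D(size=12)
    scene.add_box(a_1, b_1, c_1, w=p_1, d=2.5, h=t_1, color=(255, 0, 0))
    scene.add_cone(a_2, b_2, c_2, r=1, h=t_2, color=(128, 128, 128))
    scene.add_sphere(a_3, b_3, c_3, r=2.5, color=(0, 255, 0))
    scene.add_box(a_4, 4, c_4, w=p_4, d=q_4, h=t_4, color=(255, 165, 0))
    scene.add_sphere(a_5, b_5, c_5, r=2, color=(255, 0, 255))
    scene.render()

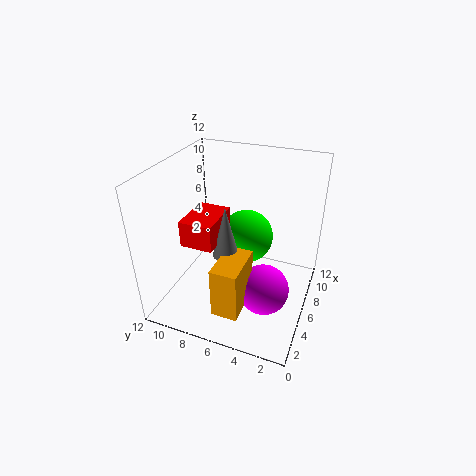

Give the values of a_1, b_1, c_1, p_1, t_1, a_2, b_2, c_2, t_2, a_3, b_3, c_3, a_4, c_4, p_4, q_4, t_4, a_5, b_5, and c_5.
a_1 = 2, b_1 = 6.5, c_1 = 7, p_1 = 3.5, t_1 = 2, a_2 = 3.5, b_2 = 6, c_2 = 6, t_2 = 4, a_3 = 9.5, b_3 = 6.5, c_3 = 4, a_4 = 0.5, c_4 = 2.5, p_4 = 3.5, q_4 = 2, t_4 = 4, a_5 = 4, b_5 = 3, c_5 = 3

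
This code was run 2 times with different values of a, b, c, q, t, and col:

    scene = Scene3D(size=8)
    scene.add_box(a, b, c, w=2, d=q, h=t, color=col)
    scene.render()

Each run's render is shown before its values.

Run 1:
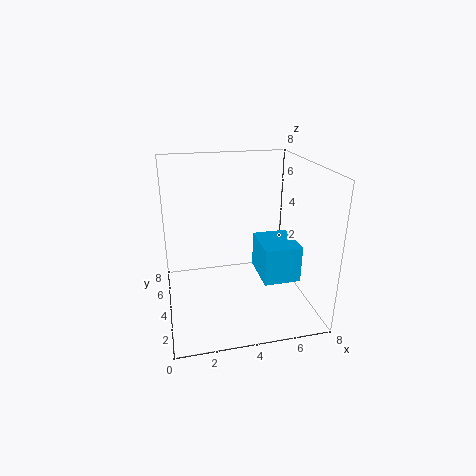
a = 5
b = 2
c = 2
q = 2.5
t = 2
col = 'deepskyblue'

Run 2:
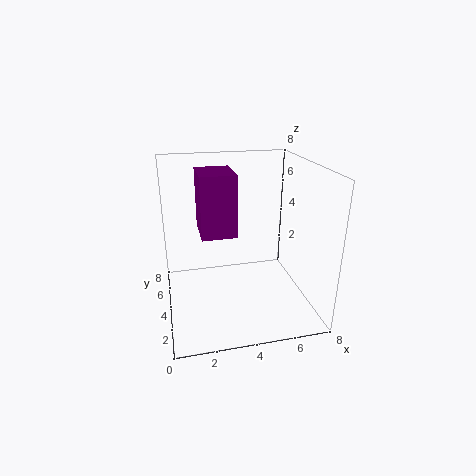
a = 2
b = 4
c = 4
q = 2.5
t = 3.5
col = 'purple'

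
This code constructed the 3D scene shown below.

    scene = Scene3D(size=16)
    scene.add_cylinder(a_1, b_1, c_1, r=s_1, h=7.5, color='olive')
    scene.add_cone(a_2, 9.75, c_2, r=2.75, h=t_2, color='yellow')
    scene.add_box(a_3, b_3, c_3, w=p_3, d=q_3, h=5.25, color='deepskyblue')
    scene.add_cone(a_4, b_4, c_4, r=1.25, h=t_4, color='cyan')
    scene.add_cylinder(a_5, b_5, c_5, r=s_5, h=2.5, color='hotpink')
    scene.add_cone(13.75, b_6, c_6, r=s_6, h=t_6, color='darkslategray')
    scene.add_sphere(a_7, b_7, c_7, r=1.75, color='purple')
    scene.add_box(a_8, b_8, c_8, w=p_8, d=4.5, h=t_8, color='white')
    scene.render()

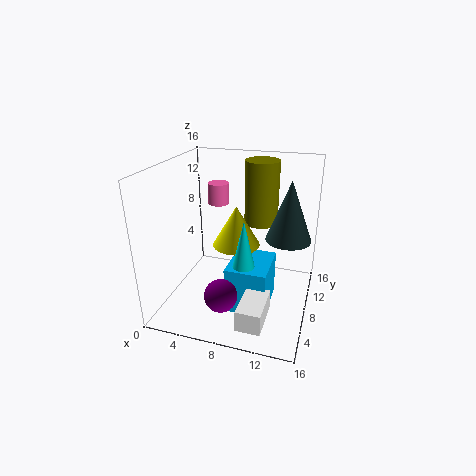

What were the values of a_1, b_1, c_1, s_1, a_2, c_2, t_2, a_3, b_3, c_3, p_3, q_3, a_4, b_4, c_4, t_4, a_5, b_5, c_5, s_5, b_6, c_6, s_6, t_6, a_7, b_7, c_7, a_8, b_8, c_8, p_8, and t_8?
a_1 = 9.5; b_1 = 12.5; c_1 = 8.25; s_1 = 2; a_2 = 7.25; c_2 = 6.25; t_2 = 4.75; a_3 = 7.5; b_3 = 4.5; c_3 = 0.5; p_3 = 4.5; q_3 = 5.5; a_4 = 9.25; b_4 = 6; c_4 = 5.5; t_4 = 5.5; a_5 = 4.5; b_5 = 11.5; c_5 = 10.5; s_5 = 1.25; b_6 = 6.25; c_6 = 9.5; s_6 = 2.25; t_6 = 6; a_7 = 7.5; b_7 = 3.5; c_7 = 3.25; a_8 = 10; b_8 = 0.5; c_8 = 1.75; p_8 = 2.5; t_8 = 2.25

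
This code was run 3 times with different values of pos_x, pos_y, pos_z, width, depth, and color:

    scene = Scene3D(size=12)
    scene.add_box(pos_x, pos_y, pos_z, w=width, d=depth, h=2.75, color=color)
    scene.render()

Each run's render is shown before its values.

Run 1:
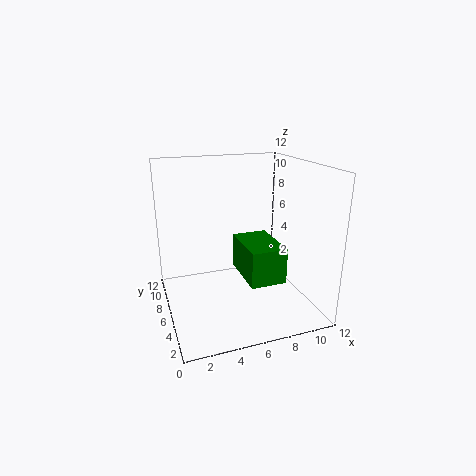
pos_x = 5.5
pos_y = 1.5
pos_z = 3.75
width = 2.75
depth = 4.25
color = 'green'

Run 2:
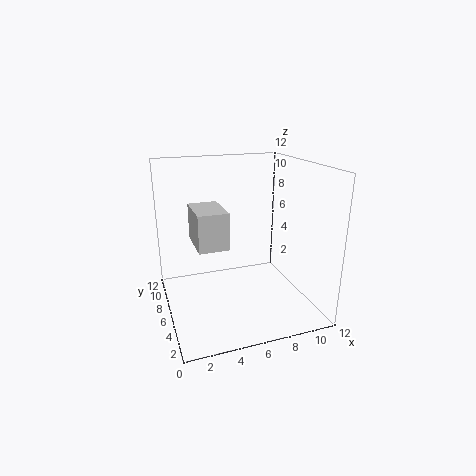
pos_x = 2
pos_y = 2.75
pos_z = 6.5
width = 2.25
depth = 3.5
color = 'lightgray'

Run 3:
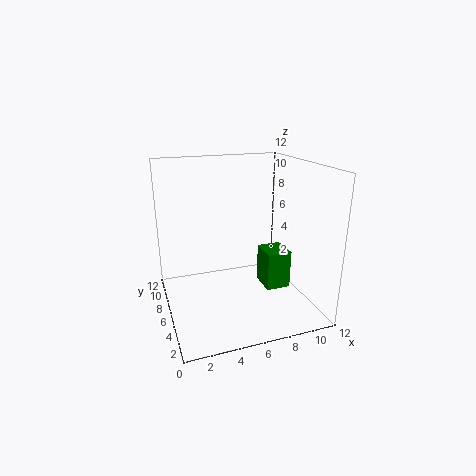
pos_x = 6.5
pos_y = 1
pos_z = 3.75
width = 1.75
depth = 2
color = 'green'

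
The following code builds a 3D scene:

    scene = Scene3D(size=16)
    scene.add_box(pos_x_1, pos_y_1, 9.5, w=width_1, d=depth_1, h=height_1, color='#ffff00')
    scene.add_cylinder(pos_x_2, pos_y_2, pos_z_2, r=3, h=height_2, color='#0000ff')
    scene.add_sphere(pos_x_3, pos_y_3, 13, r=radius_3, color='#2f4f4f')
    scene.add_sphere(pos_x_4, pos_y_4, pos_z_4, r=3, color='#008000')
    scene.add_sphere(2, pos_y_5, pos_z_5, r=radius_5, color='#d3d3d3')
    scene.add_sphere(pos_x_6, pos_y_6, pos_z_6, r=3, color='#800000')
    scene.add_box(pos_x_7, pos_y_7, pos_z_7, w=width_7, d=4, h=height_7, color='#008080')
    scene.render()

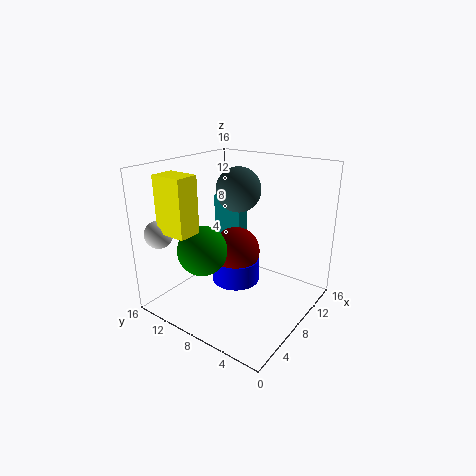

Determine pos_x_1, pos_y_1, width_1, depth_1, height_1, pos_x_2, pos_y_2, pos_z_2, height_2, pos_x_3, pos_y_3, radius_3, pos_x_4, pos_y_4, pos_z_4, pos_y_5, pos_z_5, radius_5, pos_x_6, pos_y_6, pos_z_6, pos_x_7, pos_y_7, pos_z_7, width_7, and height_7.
pos_x_1 = 1.5; pos_y_1 = 10; width_1 = 2.5; depth_1 = 3.5; height_1 = 6; pos_x_2 = 11; pos_y_2 = 10.5; pos_z_2 = 0.5; height_2 = 3; pos_x_3 = 9.5; pos_y_3 = 9; radius_3 = 2.5; pos_x_4 = 7; pos_y_4 = 12.5; pos_z_4 = 5.5; pos_y_5 = 14; pos_z_5 = 9; radius_5 = 1.5; pos_x_6 = 11; pos_y_6 = 10.5; pos_z_6 = 4.5; pos_x_7 = 13; pos_y_7 = 11.5; pos_z_7 = 5; width_7 = 2; height_7 = 5.5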